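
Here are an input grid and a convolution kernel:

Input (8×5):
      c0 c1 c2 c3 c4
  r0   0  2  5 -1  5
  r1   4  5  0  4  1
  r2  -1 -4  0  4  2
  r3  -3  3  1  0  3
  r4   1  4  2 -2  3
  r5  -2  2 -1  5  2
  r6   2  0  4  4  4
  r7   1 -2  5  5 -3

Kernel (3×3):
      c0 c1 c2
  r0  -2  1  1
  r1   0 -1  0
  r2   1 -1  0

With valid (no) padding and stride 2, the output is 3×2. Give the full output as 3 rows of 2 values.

Output[0,0]: The receptive field on the input at this output position is [0 2 5 / 4 5 0 / -1 -4 0]. Elementwise product with the kernel and sum: 0·-2 + 2·1 + 5·1 + 5·-1 + -1·1 + -4·-1.

5 -14
-8 10
4 -8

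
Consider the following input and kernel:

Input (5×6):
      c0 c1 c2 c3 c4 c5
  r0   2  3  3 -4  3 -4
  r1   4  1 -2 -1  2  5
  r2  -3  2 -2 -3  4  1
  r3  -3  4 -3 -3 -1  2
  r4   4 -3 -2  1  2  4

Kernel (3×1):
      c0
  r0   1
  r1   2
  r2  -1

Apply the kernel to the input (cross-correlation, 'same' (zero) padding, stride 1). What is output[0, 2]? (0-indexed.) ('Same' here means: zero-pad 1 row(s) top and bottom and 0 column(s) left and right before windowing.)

The receptive field on the zero-padded input at this output position is [0 / 3 / -2]. Elementwise product with the kernel and sum: 0·1 + 3·2 + -2·-1.

8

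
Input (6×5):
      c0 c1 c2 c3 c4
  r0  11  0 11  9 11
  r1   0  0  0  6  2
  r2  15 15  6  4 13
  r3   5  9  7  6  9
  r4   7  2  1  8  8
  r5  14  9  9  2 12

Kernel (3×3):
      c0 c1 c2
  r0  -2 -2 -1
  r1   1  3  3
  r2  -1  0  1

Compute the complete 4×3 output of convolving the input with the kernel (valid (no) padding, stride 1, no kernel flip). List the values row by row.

Output[0,0]: The receptive field on the input at this output position is [11 0 11 / 0 0 0 / 15 15 6]. Elementwise product with the kernel and sum: 11·-2 + 0·-2 + 11·-1 + 0·1 + 0·3 + 0·3 + 15·-1 + 6·1.
Output[0,1]: The receptive field on the input at this output position is [0 11 9 / 0 0 6 / 15 6 4]. Elementwise product with the kernel and sum: 0·-2 + 11·-2 + 9·-1 + 0·1 + 0·3 + 6·3 + 15·-1 + 4·1.

-42 -24 -20
80 36 45
-19 8 26
-24 -16 17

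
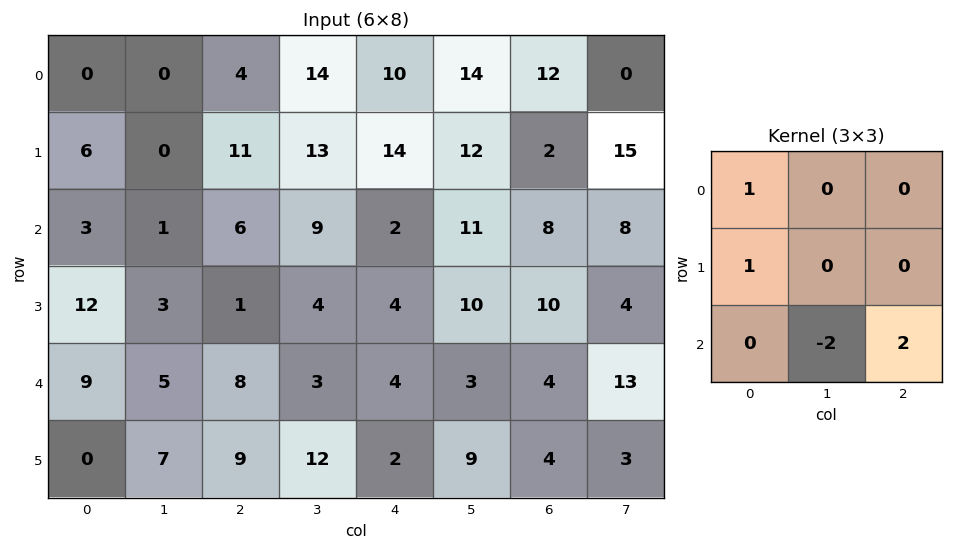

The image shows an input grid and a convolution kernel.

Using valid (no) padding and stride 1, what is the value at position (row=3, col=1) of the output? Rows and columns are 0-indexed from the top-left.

The receptive field on the input at this output position is [3 1 4 / 5 8 3 / 7 9 12]. Elementwise product with the kernel and sum: 3·1 + 5·1 + 9·-2 + 12·2.

14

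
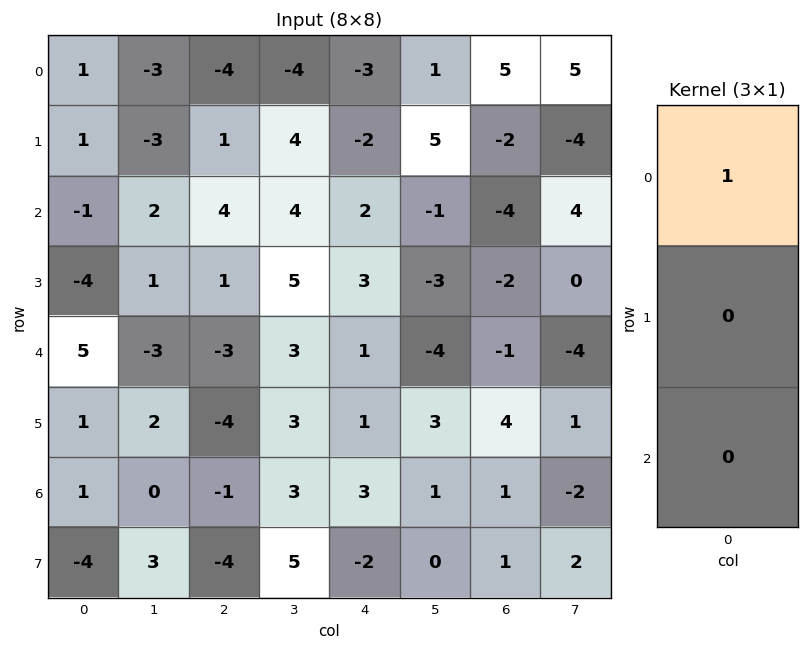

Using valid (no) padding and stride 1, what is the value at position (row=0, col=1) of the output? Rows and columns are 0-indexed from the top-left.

-3

The receptive field on the input at this output position is [-3 / -3 / 2]. Elementwise product with the kernel and sum: -3·1.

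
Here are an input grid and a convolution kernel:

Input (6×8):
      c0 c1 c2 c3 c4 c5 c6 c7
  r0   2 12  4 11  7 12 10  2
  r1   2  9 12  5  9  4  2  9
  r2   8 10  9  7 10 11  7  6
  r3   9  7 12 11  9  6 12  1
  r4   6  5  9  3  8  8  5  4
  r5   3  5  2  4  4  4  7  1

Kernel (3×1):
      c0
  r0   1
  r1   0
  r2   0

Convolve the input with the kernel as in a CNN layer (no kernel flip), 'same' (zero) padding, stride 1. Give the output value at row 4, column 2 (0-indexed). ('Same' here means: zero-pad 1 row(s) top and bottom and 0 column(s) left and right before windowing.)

The receptive field on the zero-padded input at this output position is [12 / 9 / 2]. Elementwise product with the kernel and sum: 12·1.

12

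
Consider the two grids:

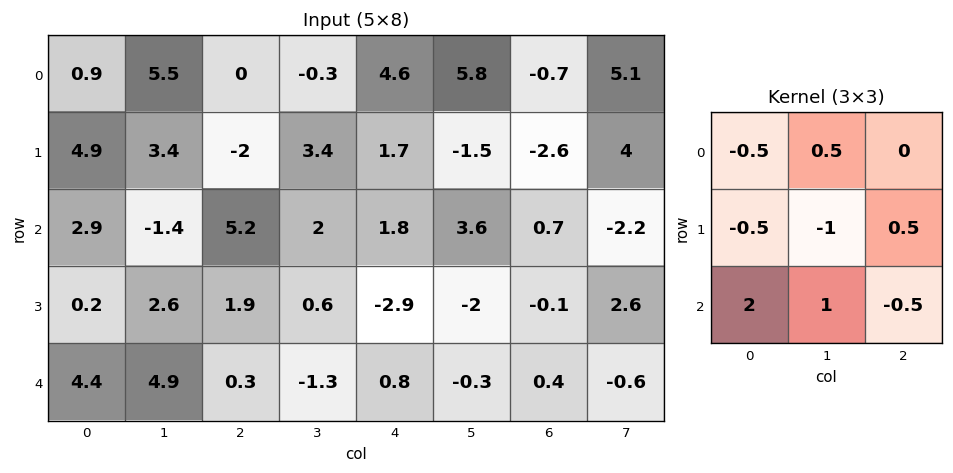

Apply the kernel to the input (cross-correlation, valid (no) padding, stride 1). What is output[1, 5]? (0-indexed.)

The receptive field on the input at this output position is [-1.5 -2.6 4 / 3.6 0.7 -2.2 / -2 -0.1 2.6]. Elementwise product with the kernel and sum: -1.5·-0.5 + -2.6·0.5 + 3.6·-0.5 + 0.7·-1 + -2.2·0.5 + -2·2 + -0.1·1 + 2.6·-0.5.

-9.55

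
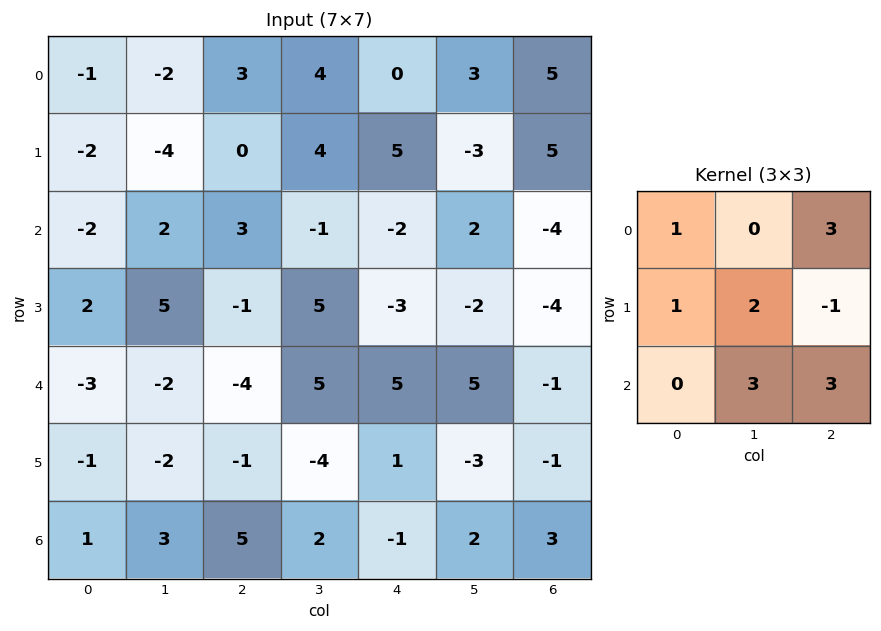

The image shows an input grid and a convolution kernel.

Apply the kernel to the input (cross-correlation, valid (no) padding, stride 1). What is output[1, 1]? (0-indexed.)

29

The receptive field on the input at this output position is [-4 0 4 / 2 3 -1 / 5 -1 5]. Elementwise product with the kernel and sum: -4·1 + 4·3 + 2·1 + 3·2 + -1·-1 + -1·3 + 5·3.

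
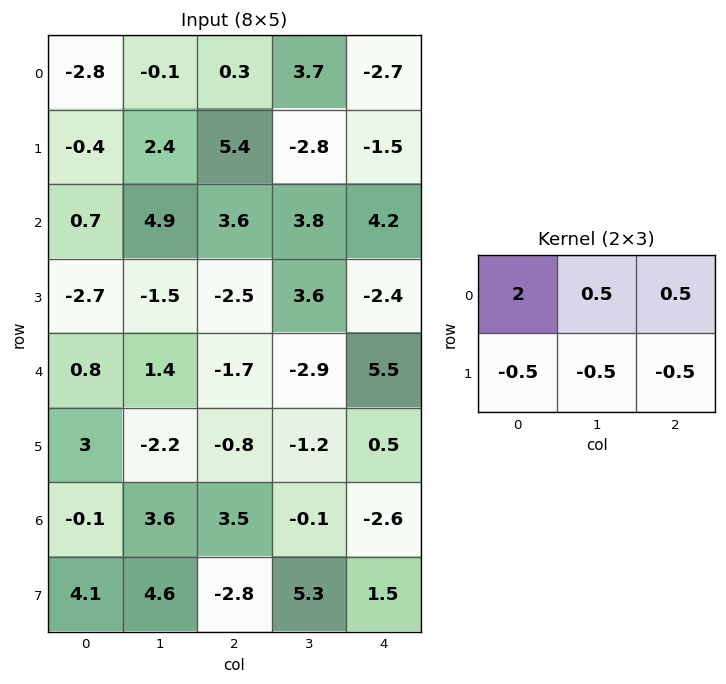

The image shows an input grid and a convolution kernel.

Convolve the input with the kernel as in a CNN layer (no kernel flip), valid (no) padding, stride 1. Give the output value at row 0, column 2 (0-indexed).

The receptive field on the input at this output position is [0.3 3.7 -2.7 / 5.4 -2.8 -1.5]. Elementwise product with the kernel and sum: 0.3·2 + 3.7·0.5 + -2.7·0.5 + 5.4·-0.5 + -2.8·-0.5 + -1.5·-0.5.

0.55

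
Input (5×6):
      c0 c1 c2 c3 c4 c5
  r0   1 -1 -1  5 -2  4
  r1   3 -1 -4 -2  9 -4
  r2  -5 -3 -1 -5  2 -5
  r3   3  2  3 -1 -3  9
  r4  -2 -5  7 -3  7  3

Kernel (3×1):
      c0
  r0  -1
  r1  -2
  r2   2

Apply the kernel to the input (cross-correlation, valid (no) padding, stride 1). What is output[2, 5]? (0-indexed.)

-7

The receptive field on the input at this output position is [-5 / 9 / 3]. Elementwise product with the kernel and sum: -5·-1 + 9·-2 + 3·2.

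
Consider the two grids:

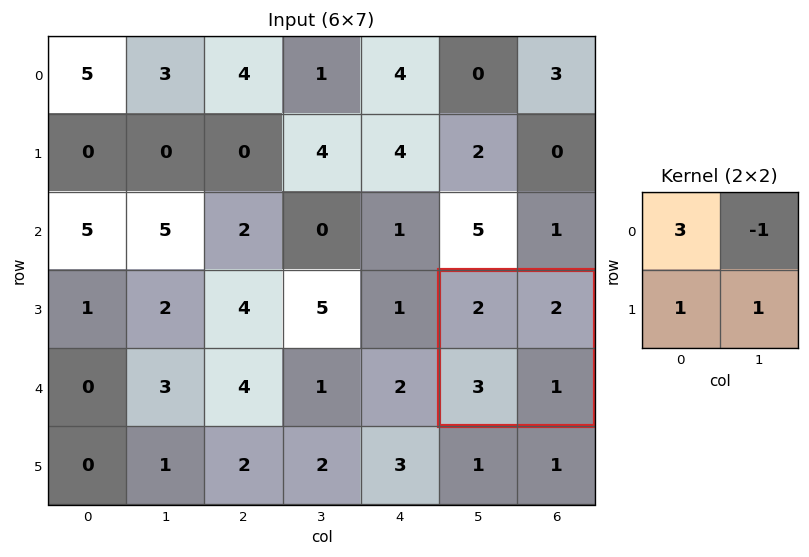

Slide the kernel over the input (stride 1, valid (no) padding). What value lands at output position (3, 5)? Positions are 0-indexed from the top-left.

8

The receptive field on the input at this output position is [2 2 / 3 1]. Elementwise product with the kernel and sum: 2·3 + 2·-1 + 3·1 + 1·1.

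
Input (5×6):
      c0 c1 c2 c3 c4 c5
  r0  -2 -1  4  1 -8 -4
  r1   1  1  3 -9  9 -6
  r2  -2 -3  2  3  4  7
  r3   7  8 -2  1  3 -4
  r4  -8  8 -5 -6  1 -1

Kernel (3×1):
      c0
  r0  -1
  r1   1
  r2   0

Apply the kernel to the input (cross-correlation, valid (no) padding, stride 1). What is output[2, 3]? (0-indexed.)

The receptive field on the input at this output position is [3 / 1 / -6]. Elementwise product with the kernel and sum: 3·-1 + 1·1.

-2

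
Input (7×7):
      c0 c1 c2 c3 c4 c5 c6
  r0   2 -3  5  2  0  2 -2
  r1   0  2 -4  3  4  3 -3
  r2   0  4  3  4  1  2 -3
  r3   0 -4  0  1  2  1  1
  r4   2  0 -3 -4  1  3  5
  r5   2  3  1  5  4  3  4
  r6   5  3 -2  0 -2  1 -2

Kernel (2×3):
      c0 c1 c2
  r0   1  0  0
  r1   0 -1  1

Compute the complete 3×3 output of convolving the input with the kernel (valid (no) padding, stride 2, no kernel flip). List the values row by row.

-4 6 -6
4 4 1
0 -4 2

Output[0,0]: The receptive field on the input at this output position is [2 -3 5 / 0 2 -4]. Elementwise product with the kernel and sum: 2·1 + 2·-1 + -4·1.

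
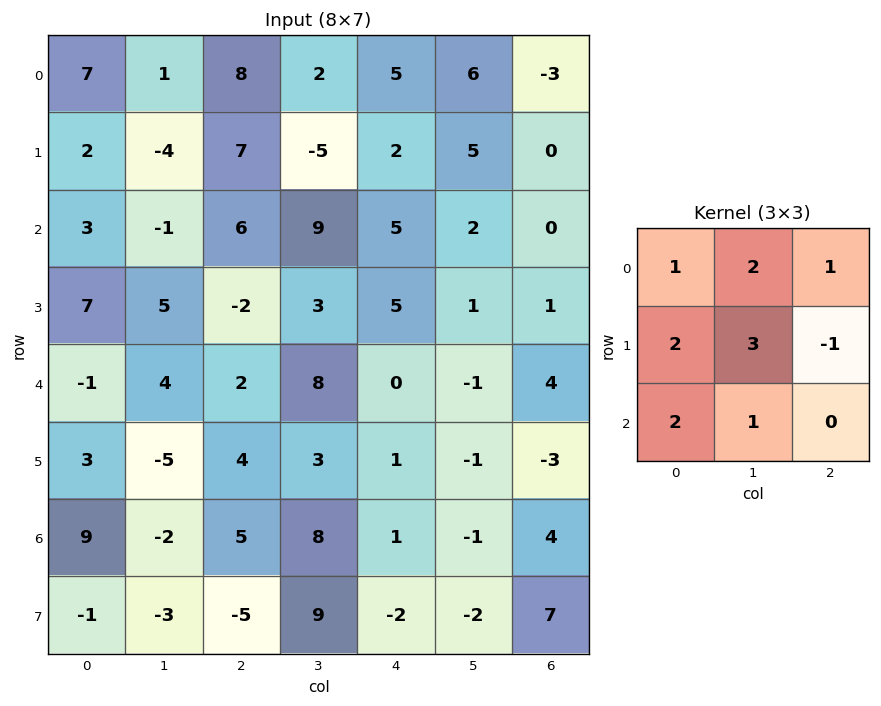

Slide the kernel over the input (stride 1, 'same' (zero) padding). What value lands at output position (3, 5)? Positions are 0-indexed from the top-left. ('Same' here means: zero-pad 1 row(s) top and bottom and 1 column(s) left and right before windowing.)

The receptive field on the zero-padded input at this output position is [5 2 0 / 5 1 1 / 0 -1 4]. Elementwise product with the kernel and sum: 5·1 + 2·2 + 0·1 + 5·2 + 1·3 + 1·-1 + 0·2 + -1·1.

20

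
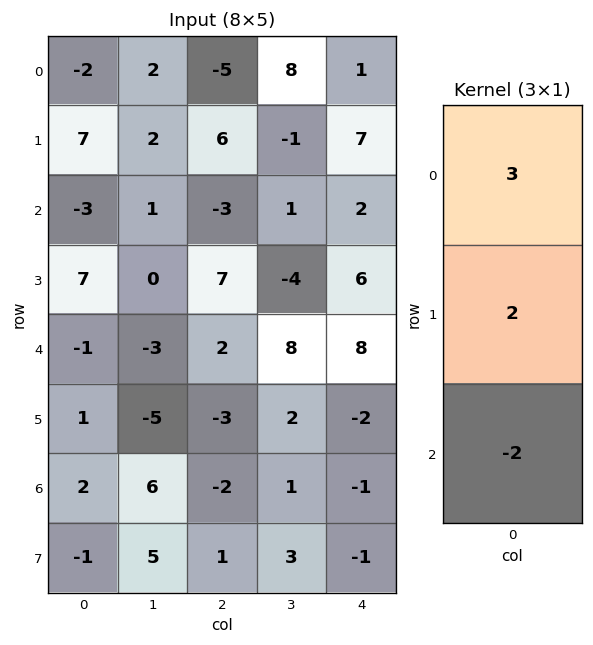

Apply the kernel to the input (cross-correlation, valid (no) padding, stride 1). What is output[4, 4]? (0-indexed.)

22

The receptive field on the input at this output position is [8 / -2 / -1]. Elementwise product with the kernel and sum: 8·3 + -2·2 + -1·-2.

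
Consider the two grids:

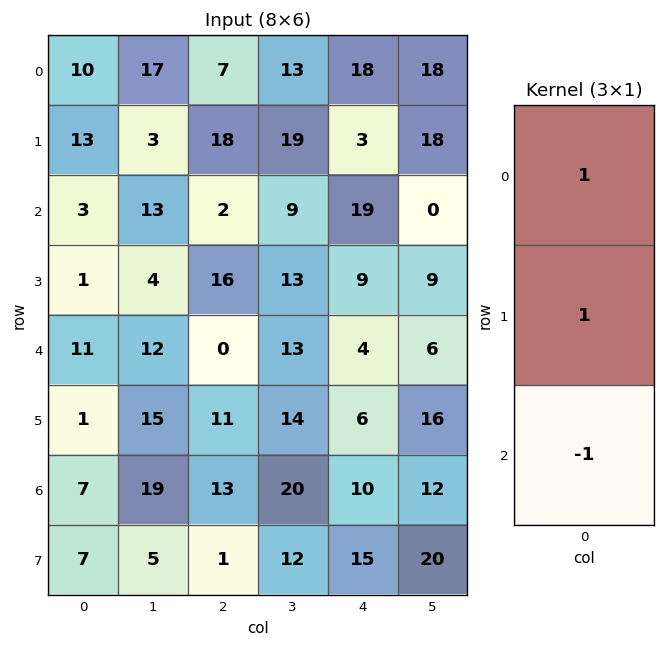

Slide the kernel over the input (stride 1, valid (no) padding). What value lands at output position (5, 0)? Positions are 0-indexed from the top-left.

1

The receptive field on the input at this output position is [1 / 7 / 7]. Elementwise product with the kernel and sum: 1·1 + 7·1 + 7·-1.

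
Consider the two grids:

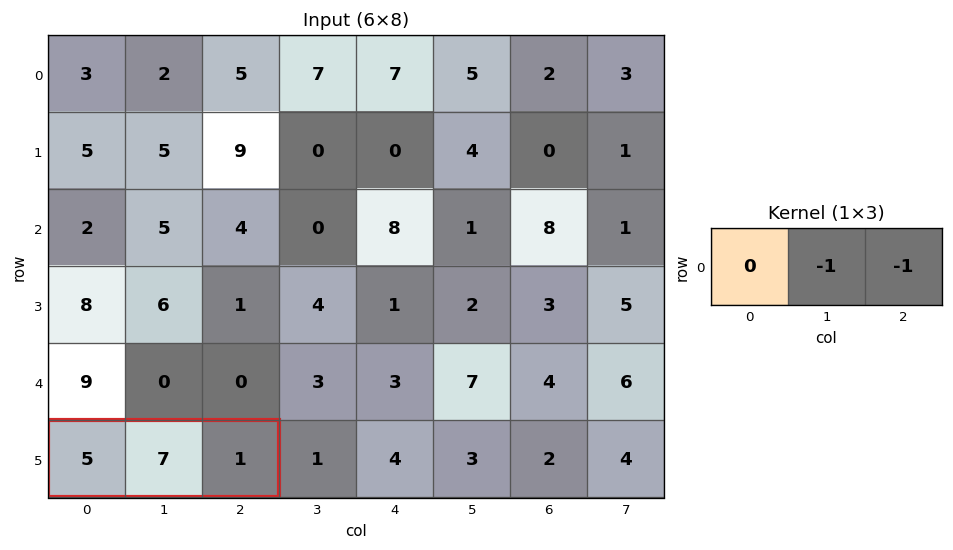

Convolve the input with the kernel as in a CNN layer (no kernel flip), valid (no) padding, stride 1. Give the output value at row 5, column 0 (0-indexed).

-8

The receptive field on the input at this output position is [5 7 1]. Elementwise product with the kernel and sum: 7·-1 + 1·-1.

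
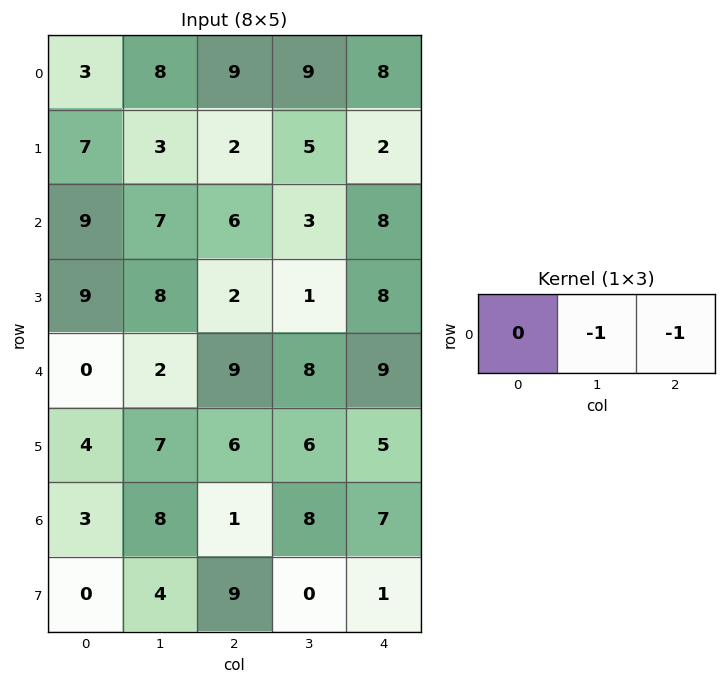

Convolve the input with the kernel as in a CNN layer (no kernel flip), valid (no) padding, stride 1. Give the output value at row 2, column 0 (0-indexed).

-13

The receptive field on the input at this output position is [9 7 6]. Elementwise product with the kernel and sum: 7·-1 + 6·-1.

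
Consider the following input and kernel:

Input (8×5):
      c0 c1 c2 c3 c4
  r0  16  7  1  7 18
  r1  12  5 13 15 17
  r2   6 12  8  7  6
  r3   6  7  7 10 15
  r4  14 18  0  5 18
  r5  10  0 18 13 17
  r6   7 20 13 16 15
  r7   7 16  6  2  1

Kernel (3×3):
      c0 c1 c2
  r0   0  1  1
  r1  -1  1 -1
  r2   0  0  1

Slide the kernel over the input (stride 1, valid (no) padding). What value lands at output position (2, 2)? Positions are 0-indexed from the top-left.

The receptive field on the input at this output position is [8 7 6 / 7 10 15 / 0 5 18]. Elementwise product with the kernel and sum: 7·1 + 6·1 + 7·-1 + 10·1 + 15·-1 + 18·1.

19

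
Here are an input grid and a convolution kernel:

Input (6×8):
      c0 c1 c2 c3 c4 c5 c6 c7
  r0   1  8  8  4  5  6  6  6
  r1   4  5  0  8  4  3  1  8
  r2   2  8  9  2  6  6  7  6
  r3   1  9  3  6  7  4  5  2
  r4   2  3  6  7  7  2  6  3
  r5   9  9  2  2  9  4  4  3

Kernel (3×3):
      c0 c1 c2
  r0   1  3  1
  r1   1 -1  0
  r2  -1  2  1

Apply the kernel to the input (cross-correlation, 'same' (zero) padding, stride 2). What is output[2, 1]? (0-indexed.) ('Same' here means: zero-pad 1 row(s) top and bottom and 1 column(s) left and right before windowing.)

The receptive field on the zero-padded input at this output position is [9 3 6 / 3 6 7 / 9 2 2]. Elementwise product with the kernel and sum: 9·1 + 3·3 + 6·1 + 3·1 + 6·-1 + 9·-1 + 2·2 + 2·1.

18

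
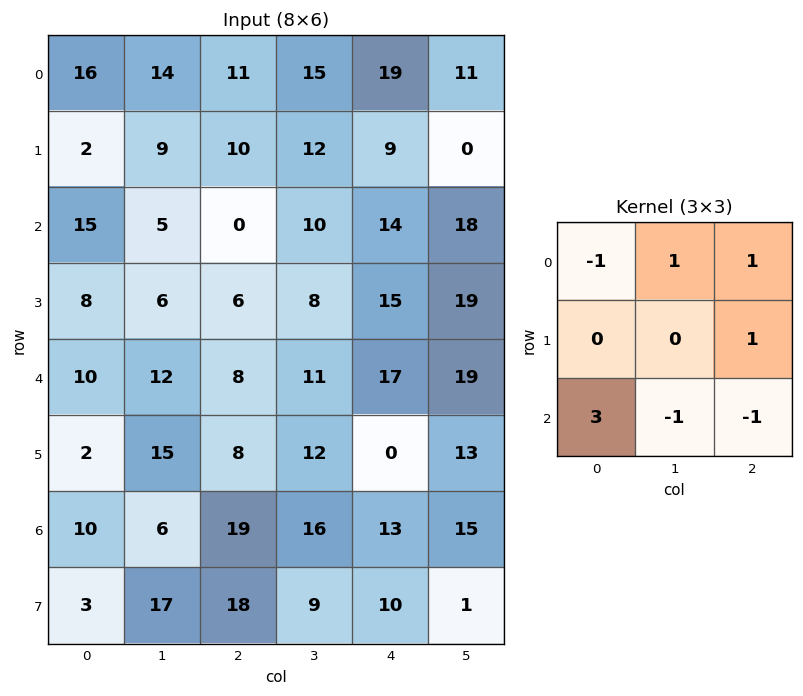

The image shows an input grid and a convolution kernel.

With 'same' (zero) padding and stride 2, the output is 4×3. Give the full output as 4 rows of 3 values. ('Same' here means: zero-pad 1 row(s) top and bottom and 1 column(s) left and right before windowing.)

Output[0,0]: The receptive field on the zero-padded input at this output position is [0 0 0 / 0 16 14 / 0 2 9]. Elementwise product with the kernel and sum: 0·-1 + 0·1 + 0·1 + 14·1 + 0·3 + 2·-1 + 9·-1.
Output[0,1]: The receptive field on the zero-padded input at this output position is [0 0 0 / 14 11 15 / 9 10 12]. Elementwise product with the kernel and sum: 0·-1 + 0·1 + 0·1 + 15·1 + 9·3 + 10·-1 + 12·-1.

3 20 38
2 27 5
9 44 68
3 45 32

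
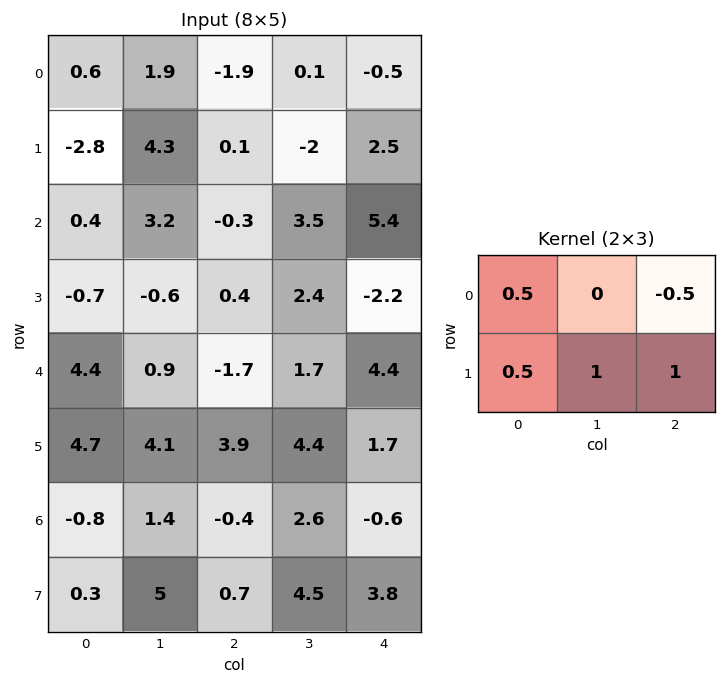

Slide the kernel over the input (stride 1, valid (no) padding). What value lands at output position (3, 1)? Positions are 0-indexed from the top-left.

The receptive field on the input at this output position is [-0.6 0.4 2.4 / 0.9 -1.7 1.7]. Elementwise product with the kernel and sum: -0.6·0.5 + 2.4·-0.5 + 0.9·0.5 + -1.7·1 + 1.7·1.

-1.05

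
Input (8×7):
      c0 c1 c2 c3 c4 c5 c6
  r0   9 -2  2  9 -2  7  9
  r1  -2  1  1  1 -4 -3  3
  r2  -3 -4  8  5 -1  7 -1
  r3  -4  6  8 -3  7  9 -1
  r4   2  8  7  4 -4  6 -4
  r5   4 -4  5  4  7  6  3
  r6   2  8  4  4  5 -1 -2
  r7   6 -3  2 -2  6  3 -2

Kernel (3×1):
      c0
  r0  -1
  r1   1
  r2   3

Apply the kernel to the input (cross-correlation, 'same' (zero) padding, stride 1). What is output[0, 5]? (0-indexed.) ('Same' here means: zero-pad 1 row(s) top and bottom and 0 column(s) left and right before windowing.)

-2

The receptive field on the zero-padded input at this output position is [0 / 7 / -3]. Elementwise product with the kernel and sum: 0·-1 + 7·1 + -3·3.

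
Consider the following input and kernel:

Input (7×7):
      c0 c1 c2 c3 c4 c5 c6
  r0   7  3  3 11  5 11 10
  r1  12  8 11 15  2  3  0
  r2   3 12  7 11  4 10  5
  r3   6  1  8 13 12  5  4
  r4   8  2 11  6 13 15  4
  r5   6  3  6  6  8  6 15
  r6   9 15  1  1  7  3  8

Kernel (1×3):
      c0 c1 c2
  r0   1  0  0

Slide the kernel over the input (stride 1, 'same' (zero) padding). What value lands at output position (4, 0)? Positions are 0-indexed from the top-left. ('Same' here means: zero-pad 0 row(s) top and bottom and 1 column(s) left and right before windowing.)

0

The receptive field on the zero-padded input at this output position is [0 8 2]. Elementwise product with the kernel and sum: 0·1.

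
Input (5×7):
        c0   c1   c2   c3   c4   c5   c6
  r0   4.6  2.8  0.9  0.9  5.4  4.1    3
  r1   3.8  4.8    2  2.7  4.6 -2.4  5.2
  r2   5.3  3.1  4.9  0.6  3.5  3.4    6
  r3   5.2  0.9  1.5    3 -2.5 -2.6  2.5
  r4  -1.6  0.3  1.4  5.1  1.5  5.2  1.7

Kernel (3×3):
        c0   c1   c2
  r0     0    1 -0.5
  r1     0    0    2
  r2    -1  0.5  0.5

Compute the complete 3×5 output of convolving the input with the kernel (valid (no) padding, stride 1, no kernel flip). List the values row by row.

5.05 5.5 4.55 1.4 14.2
9.6 3.2 6.15 7.05 9.45
6.1 13.55 -4.25 -5.15 7.35

Output[0,0]: The receptive field on the input at this output position is [4.6 2.8 0.9 / 3.8 4.8 2 / 5.3 3.1 4.9]. Elementwise product with the kernel and sum: 2.8·1 + 0.9·-0.5 + 2·2 + 5.3·-1 + 3.1·0.5 + 4.9·0.5.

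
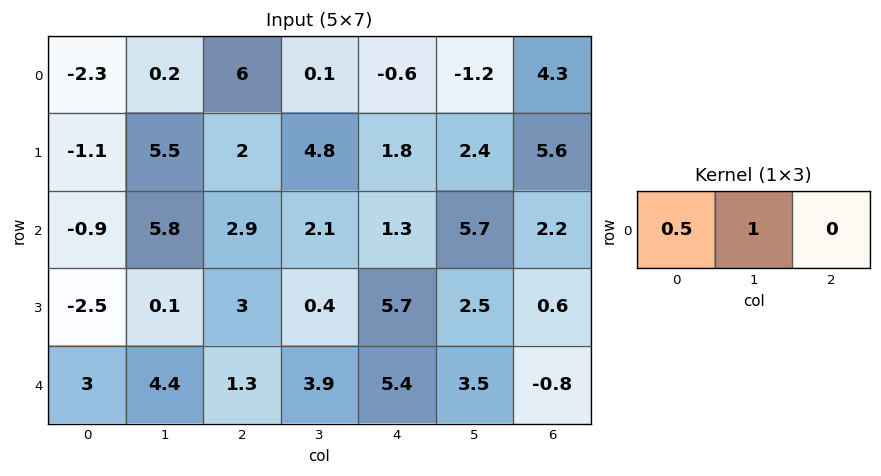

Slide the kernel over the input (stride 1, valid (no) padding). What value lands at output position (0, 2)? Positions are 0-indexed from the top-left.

3.1

The receptive field on the input at this output position is [6 0.1 -0.6]. Elementwise product with the kernel and sum: 6·0.5 + 0.1·1.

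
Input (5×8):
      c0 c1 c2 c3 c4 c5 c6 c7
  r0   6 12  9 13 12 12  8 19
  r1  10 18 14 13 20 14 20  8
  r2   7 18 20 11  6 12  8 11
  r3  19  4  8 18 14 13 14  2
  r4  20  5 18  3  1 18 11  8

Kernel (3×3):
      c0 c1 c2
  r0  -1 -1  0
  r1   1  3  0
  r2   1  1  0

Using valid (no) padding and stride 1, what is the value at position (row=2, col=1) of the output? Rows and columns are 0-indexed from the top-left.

13

The receptive field on the input at this output position is [18 20 11 / 4 8 18 / 5 18 3]. Elementwise product with the kernel and sum: 18·-1 + 20·-1 + 4·1 + 8·3 + 5·1 + 18·1.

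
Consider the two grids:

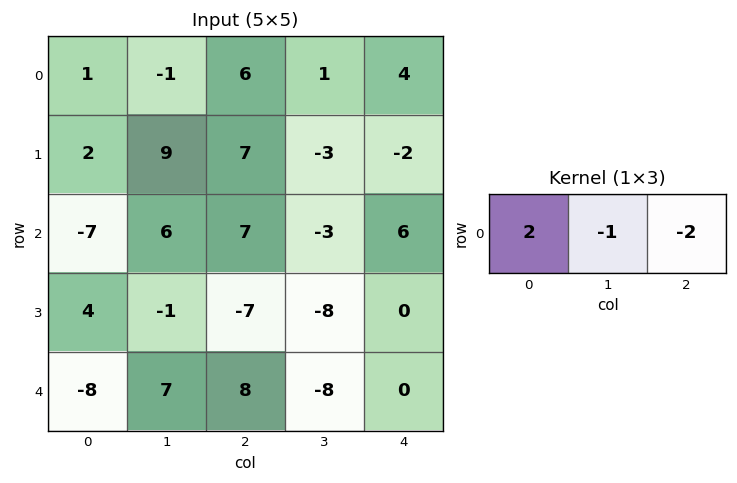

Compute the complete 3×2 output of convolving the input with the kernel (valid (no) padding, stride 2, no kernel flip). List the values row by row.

Output[0,0]: The receptive field on the input at this output position is [1 -1 6]. Elementwise product with the kernel and sum: 1·2 + -1·-1 + 6·-2.

-9 3
-34 5
-39 24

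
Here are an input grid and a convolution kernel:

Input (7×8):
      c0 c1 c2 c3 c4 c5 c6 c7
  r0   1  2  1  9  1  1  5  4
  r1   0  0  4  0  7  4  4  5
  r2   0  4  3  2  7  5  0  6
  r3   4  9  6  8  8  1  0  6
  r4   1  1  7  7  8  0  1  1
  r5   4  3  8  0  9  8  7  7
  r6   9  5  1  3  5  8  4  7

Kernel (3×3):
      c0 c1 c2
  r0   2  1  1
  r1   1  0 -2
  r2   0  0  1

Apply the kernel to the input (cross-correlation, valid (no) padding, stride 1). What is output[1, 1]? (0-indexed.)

12

The receptive field on the input at this output position is [0 4 0 / 4 3 2 / 9 6 8]. Elementwise product with the kernel and sum: 0·2 + 4·1 + 0·1 + 4·1 + 2·-2 + 8·1.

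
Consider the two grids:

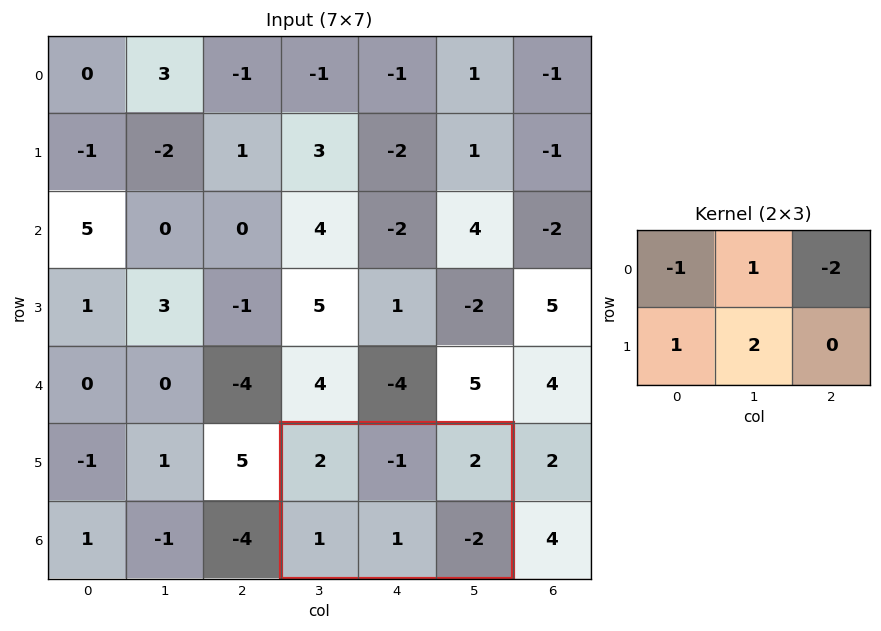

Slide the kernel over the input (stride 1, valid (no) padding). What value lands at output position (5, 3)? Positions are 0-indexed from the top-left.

-4

The receptive field on the input at this output position is [2 -1 2 / 1 1 -2]. Elementwise product with the kernel and sum: 2·-1 + -1·1 + 2·-2 + 1·1 + 1·2.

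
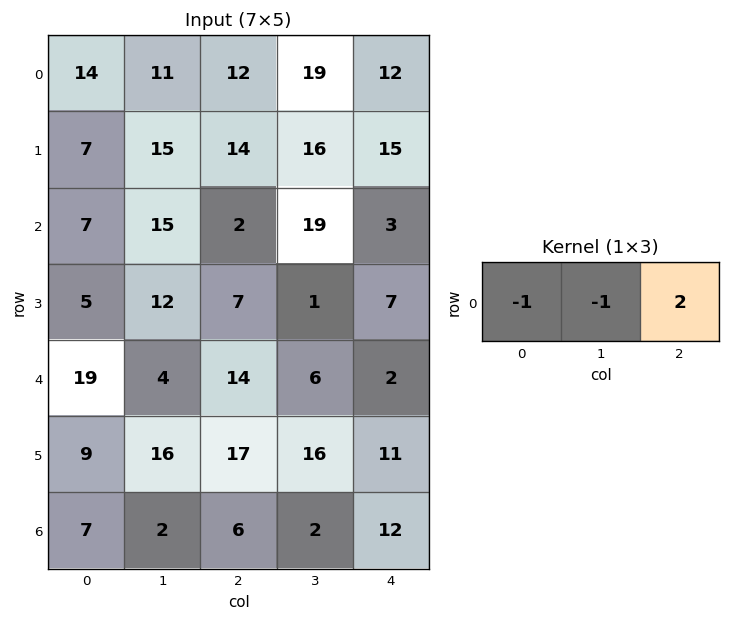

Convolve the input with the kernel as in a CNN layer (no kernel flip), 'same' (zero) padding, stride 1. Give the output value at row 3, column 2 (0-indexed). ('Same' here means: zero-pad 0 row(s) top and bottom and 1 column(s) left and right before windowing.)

The receptive field on the zero-padded input at this output position is [12 7 1]. Elementwise product with the kernel and sum: 12·-1 + 7·-1 + 1·2.

-17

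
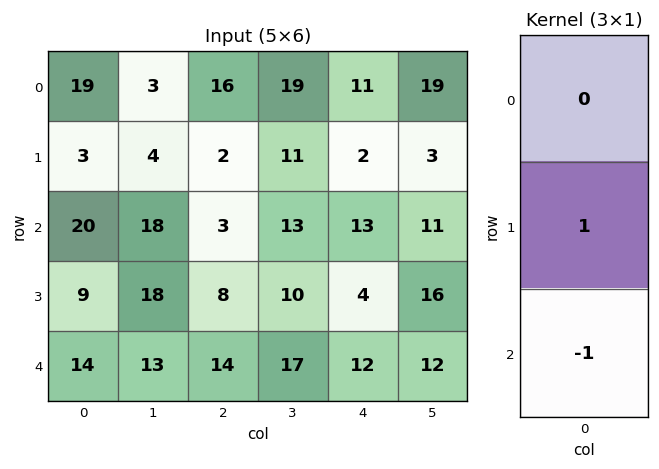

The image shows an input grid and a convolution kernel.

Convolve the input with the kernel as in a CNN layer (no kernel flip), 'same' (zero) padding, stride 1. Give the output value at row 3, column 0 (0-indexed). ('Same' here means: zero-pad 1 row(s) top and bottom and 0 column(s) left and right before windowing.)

The receptive field on the zero-padded input at this output position is [20 / 9 / 14]. Elementwise product with the kernel and sum: 9·1 + 14·-1.

-5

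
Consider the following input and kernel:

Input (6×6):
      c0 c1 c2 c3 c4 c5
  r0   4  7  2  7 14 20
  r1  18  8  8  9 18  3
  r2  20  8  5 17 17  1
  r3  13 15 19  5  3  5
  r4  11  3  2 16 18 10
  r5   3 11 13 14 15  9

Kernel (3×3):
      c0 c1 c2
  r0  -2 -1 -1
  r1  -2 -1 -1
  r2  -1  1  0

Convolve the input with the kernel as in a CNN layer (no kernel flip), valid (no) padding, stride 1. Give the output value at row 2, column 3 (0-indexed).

The receptive field on the input at this output position is [17 17 1 / 5 3 5 / 16 18 10]. Elementwise product with the kernel and sum: 17·-2 + 17·-1 + 1·-1 + 5·-2 + 3·-1 + 5·-1 + 16·-1 + 18·1.

-68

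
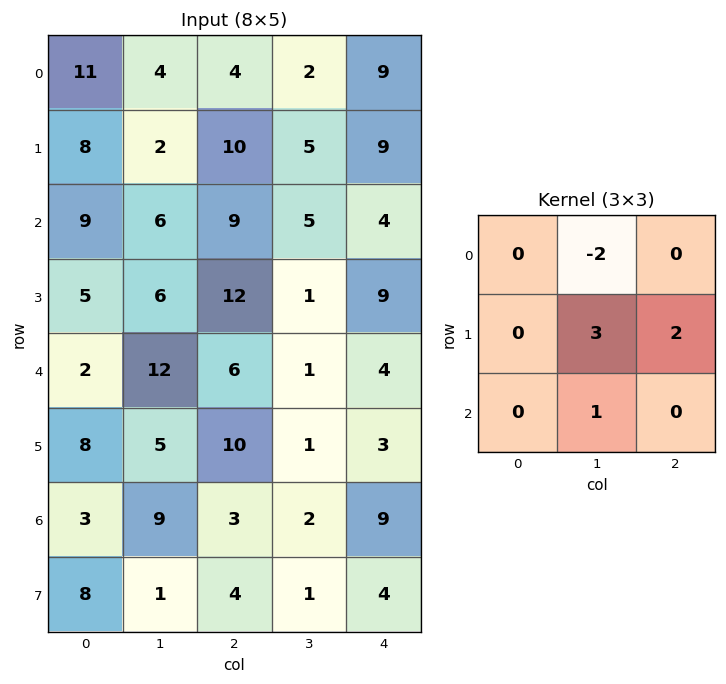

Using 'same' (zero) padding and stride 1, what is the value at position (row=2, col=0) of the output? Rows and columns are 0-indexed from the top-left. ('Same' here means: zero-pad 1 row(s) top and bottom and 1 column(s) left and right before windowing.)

28

The receptive field on the zero-padded input at this output position is [0 8 2 / 0 9 6 / 0 5 6]. Elementwise product with the kernel and sum: 8·-2 + 9·3 + 6·2 + 5·1.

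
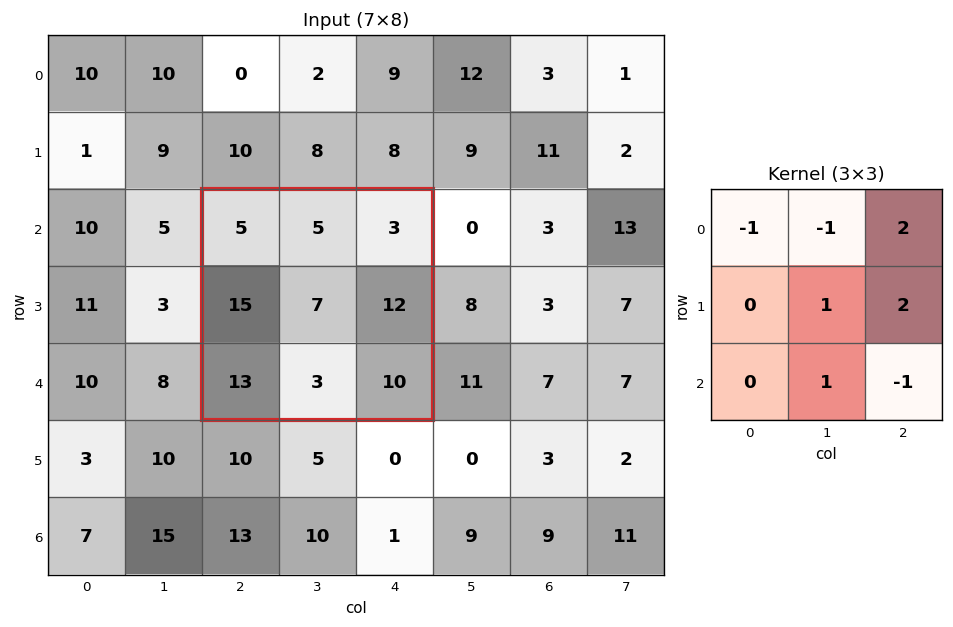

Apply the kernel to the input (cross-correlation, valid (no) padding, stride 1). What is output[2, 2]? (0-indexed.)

20

The receptive field on the input at this output position is [5 5 3 / 15 7 12 / 13 3 10]. Elementwise product with the kernel and sum: 5·-1 + 5·-1 + 3·2 + 7·1 + 12·2 + 3·1 + 10·-1.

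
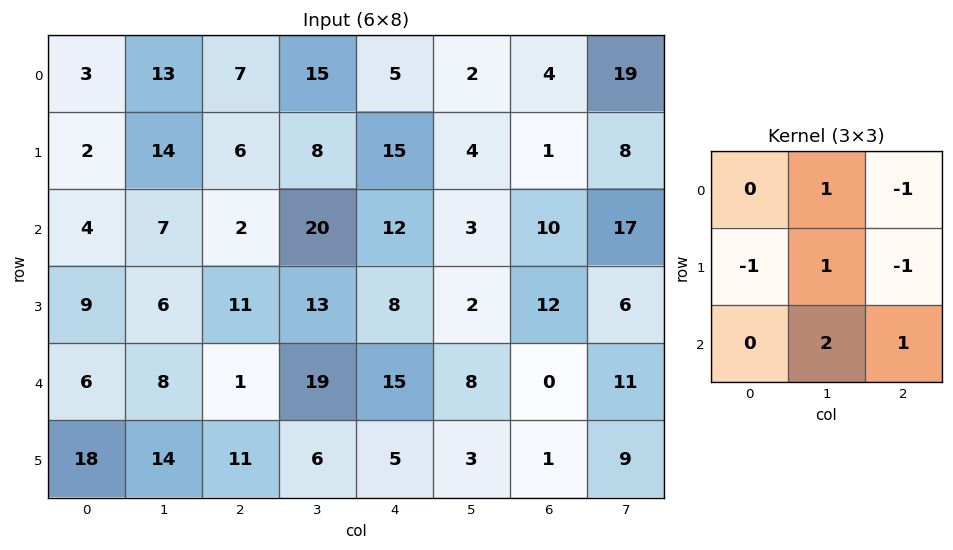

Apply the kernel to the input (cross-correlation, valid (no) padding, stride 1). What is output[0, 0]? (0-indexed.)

28

The receptive field on the input at this output position is [3 13 7 / 2 14 6 / 4 7 2]. Elementwise product with the kernel and sum: 13·1 + 7·-1 + 2·-1 + 14·1 + 6·-1 + 7·2 + 2·1.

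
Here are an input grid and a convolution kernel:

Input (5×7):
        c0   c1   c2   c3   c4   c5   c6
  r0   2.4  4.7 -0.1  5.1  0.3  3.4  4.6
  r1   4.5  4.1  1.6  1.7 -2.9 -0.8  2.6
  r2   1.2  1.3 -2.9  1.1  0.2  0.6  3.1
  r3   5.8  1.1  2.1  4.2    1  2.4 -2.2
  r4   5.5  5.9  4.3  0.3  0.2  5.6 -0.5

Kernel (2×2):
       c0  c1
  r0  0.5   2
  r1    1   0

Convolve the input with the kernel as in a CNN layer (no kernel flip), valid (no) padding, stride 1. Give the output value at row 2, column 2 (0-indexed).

2.85

The receptive field on the input at this output position is [-2.9 1.1 / 2.1 4.2]. Elementwise product with the kernel and sum: -2.9·0.5 + 1.1·2 + 2.1·1.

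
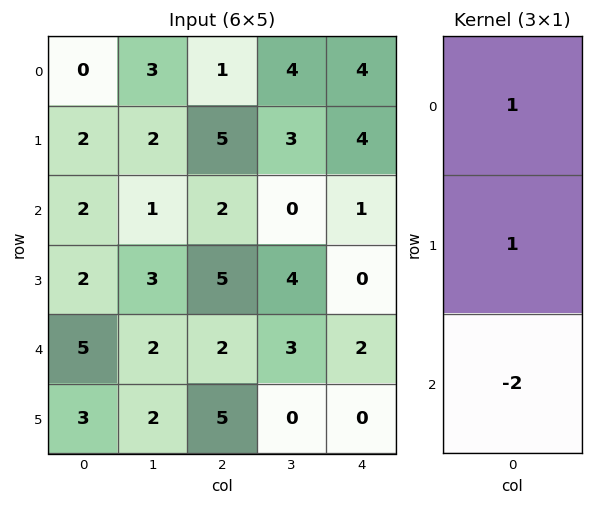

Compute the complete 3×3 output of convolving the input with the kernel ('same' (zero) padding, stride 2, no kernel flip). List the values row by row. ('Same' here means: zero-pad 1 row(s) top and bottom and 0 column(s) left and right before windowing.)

Output[0,0]: The receptive field on the zero-padded input at this output position is [0 / 0 / 2]. Elementwise product with the kernel and sum: 0·1 + 0·1 + 2·-2.

-4 -9 -4
0 -3 5
1 -3 2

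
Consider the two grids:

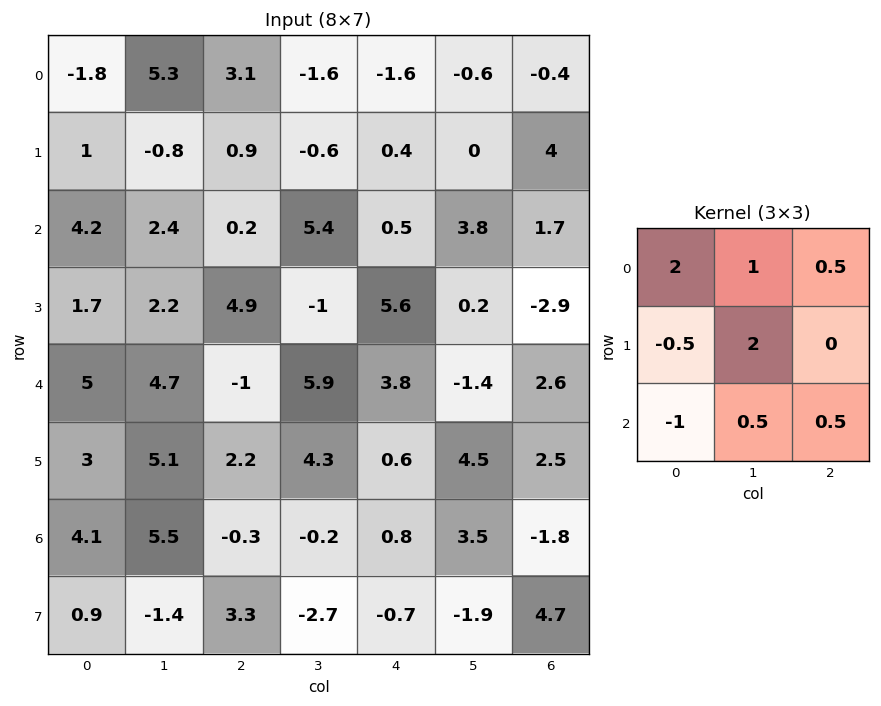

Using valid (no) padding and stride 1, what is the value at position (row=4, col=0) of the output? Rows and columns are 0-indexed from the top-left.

The receptive field on the input at this output position is [5 4.7 -1 / 3 5.1 2.2 / 4.1 5.5 -0.3]. Elementwise product with the kernel and sum: 5·2 + 4.7·1 + -1·0.5 + 3·-0.5 + 5.1·2 + 4.1·-1 + 5.5·0.5 + -0.3·0.5.

21.4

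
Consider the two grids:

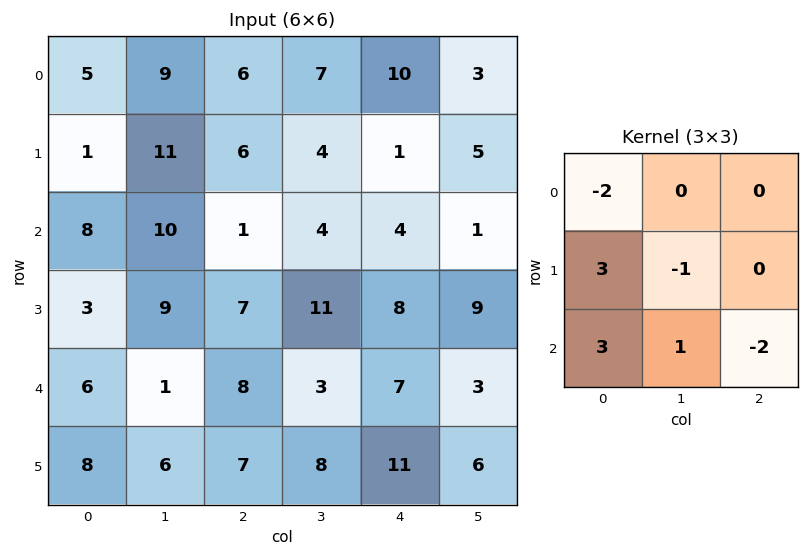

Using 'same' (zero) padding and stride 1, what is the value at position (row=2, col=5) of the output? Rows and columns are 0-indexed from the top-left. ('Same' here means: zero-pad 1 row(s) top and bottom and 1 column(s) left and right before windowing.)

42

The receptive field on the zero-padded input at this output position is [1 5 0 / 4 1 0 / 8 9 0]. Elementwise product with the kernel and sum: 1·-2 + 4·3 + 1·-1 + 8·3 + 9·1 + 0·-2.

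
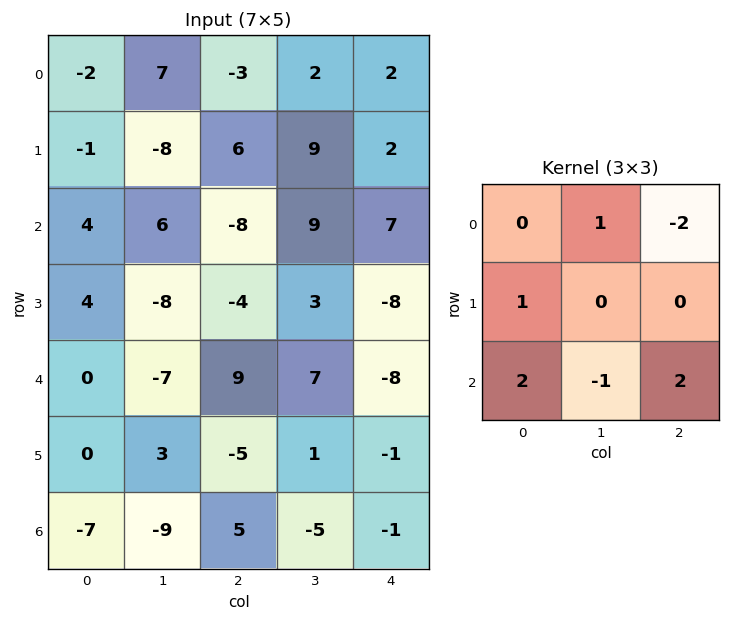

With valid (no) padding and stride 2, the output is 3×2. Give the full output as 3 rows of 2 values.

-2 -7
51 -14
-20 31

Output[0,0]: The receptive field on the input at this output position is [-2 7 -3 / -1 -8 6 / 4 6 -8]. Elementwise product with the kernel and sum: 7·1 + -3·-2 + -1·1 + 4·2 + 6·-1 + -8·2.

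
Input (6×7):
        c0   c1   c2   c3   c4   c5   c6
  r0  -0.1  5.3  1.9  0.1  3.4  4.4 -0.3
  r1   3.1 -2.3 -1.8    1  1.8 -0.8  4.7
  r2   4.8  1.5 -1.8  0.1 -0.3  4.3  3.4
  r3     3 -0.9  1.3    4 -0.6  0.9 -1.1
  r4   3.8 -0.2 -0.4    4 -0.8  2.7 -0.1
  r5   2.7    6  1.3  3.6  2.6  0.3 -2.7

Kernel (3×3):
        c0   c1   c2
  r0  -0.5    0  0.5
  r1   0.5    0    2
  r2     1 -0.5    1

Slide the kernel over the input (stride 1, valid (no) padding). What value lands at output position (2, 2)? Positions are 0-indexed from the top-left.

-3

The receptive field on the input at this output position is [-1.8 0.1 -0.3 / 1.3 4 -0.6 / -0.4 4 -0.8]. Elementwise product with the kernel and sum: -1.8·-0.5 + -0.3·0.5 + 1.3·0.5 + -0.6·2 + -0.4·1 + 4·-0.5 + -0.8·1.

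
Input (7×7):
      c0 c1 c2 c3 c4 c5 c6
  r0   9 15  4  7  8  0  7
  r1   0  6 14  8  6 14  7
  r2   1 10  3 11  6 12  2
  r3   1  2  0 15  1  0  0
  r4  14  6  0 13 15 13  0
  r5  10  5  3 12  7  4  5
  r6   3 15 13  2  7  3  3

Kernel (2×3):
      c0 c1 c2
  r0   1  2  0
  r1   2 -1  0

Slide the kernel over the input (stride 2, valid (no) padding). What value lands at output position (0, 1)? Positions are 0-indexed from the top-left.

38

The receptive field on the input at this output position is [4 7 8 / 14 8 6]. Elementwise product with the kernel and sum: 4·1 + 7·2 + 14·2 + 8·-1.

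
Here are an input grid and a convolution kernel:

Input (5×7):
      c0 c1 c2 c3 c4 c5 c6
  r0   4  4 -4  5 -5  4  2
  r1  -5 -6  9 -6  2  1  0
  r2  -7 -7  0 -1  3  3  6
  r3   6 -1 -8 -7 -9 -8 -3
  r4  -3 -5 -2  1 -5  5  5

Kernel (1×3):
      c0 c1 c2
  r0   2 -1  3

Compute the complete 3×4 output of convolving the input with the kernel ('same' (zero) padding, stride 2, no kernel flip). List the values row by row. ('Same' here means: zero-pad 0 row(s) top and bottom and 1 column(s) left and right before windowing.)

Output[0,0]: The receptive field on the zero-padded input at this output position is [0 4 4]. Elementwise product with the kernel and sum: 0·2 + 4·-1 + 4·3.
Output[0,1]: The receptive field on the zero-padded input at this output position is [4 -4 5]. Elementwise product with the kernel and sum: 4·2 + -4·-1 + 5·3.

8 27 27 6
-14 -17 4 0
-12 -5 22 5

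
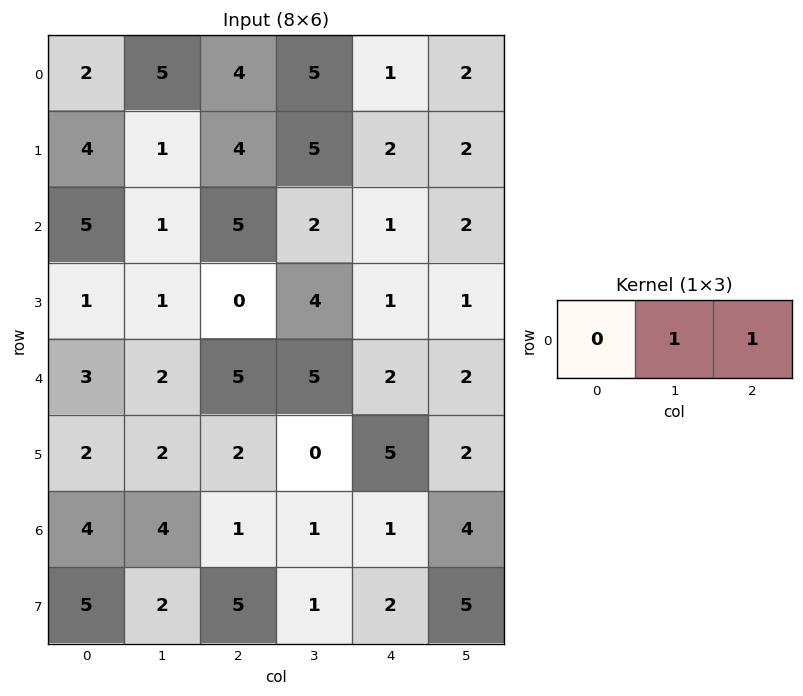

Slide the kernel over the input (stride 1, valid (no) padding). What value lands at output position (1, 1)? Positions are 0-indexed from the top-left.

9

The receptive field on the input at this output position is [1 4 5]. Elementwise product with the kernel and sum: 4·1 + 5·1.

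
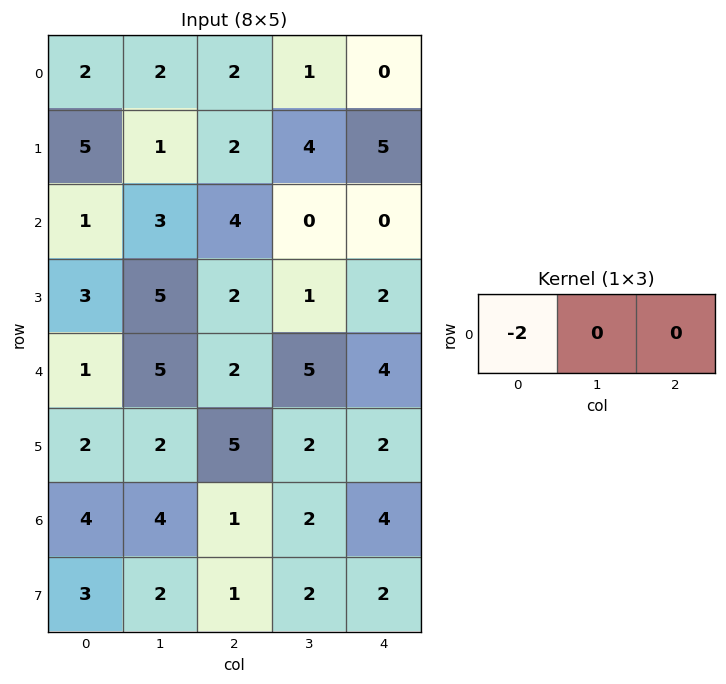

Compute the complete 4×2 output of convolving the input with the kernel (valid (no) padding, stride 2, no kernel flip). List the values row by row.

Output[0,0]: The receptive field on the input at this output position is [2 2 2]. Elementwise product with the kernel and sum: 2·-2.
Output[0,1]: The receptive field on the input at this output position is [2 1 0]. Elementwise product with the kernel and sum: 2·-2.

-4 -4
-2 -8
-2 -4
-8 -2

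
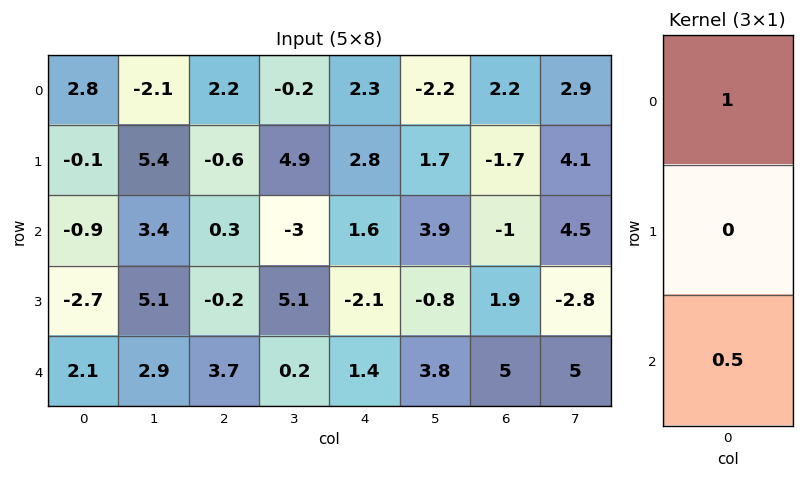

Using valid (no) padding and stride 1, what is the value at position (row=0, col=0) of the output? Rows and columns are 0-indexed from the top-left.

2.35

The receptive field on the input at this output position is [2.8 / -0.1 / -0.9]. Elementwise product with the kernel and sum: 2.8·1 + -0.9·0.5.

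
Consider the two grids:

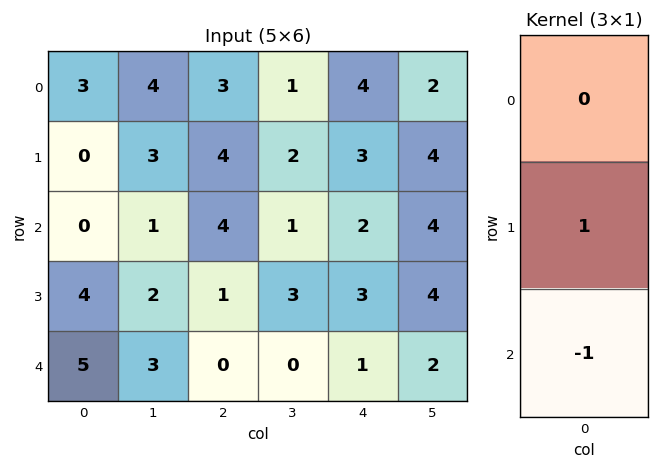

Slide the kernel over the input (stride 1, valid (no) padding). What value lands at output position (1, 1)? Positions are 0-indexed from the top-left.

-1

The receptive field on the input at this output position is [3 / 1 / 2]. Elementwise product with the kernel and sum: 1·1 + 2·-1.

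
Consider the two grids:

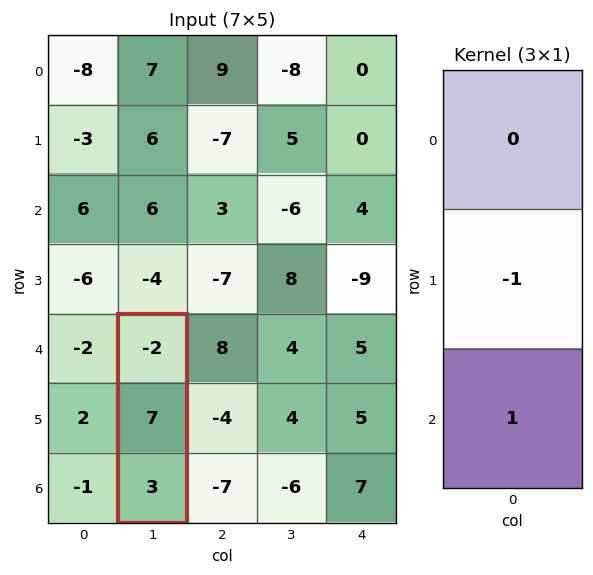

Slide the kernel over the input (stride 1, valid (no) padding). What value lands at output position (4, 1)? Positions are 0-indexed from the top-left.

The receptive field on the input at this output position is [-2 / 7 / 3]. Elementwise product with the kernel and sum: 7·-1 + 3·1.

-4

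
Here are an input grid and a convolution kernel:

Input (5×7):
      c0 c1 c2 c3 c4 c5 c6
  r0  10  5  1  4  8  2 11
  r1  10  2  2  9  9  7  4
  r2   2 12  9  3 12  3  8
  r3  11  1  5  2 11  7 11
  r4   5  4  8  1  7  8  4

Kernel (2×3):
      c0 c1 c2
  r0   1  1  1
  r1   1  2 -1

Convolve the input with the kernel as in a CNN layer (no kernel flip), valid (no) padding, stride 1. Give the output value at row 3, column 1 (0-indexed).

The receptive field on the input at this output position is [1 5 2 / 4 8 1]. Elementwise product with the kernel and sum: 1·1 + 5·1 + 2·1 + 4·1 + 8·2 + 1·-1.

27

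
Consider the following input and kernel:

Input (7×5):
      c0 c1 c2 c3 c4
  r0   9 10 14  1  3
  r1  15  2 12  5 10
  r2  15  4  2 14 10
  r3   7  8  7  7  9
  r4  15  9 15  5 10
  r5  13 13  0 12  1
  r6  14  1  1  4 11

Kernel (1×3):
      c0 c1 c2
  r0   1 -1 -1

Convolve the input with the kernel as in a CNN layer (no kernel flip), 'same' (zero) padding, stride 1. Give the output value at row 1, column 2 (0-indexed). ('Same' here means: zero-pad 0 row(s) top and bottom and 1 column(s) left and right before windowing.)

The receptive field on the zero-padded input at this output position is [2 12 5]. Elementwise product with the kernel and sum: 2·1 + 12·-1 + 5·-1.

-15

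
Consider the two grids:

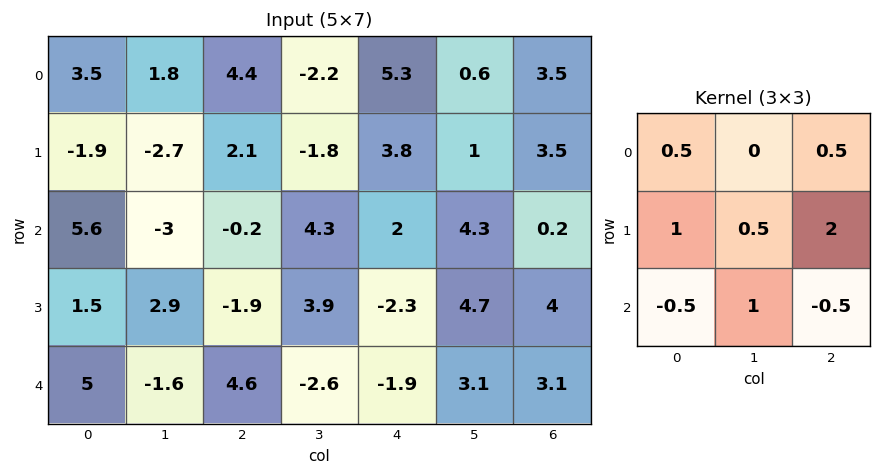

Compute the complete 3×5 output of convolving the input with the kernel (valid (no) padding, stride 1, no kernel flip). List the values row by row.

Output[0,0]: The receptive field on the input at this output position is [3.5 1.8 4.4 / -1.9 -2.7 2.1 / 5.6 -3 -0.2]. Elementwise product with the kernel and sum: 3.5·0.5 + 4.4·0.5 + -1.9·1 + -2.7·0.5 + 2.1·2 + 5.6·-0.5 + -3·1 + -0.2·-0.5.
Output[0,1]: The receptive field on the input at this output position is [1.8 4.4 -2.2 / -2.7 2.1 -1.8 / -3 -0.2 4.3]. Elementwise product with the kernel and sum: 1.8·0.5 + -2.2·0.5 + -2.7·1 + 2.1·0.5 + -1.8·2 + -3·-0.5 + -0.2·1 + 4.3·-0.5.

-0.8 -6.3 17.05 -1 18.9
6.9 -2.05 14.9 6.9 12.05
-4.55 17.1 -7.6 14.3 11.65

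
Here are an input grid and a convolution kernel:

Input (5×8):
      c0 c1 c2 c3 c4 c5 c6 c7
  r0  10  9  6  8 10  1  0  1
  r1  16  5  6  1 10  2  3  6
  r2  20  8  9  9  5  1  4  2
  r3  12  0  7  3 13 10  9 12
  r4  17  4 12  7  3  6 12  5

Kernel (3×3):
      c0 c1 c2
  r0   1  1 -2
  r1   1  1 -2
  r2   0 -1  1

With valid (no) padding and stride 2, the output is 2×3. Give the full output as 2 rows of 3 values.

17 -23 20
16 -12 9

Output[0,0]: The receptive field on the input at this output position is [10 9 6 / 16 5 6 / 20 8 9]. Elementwise product with the kernel and sum: 10·1 + 9·1 + 6·-2 + 16·1 + 5·1 + 6·-2 + 8·-1 + 9·1.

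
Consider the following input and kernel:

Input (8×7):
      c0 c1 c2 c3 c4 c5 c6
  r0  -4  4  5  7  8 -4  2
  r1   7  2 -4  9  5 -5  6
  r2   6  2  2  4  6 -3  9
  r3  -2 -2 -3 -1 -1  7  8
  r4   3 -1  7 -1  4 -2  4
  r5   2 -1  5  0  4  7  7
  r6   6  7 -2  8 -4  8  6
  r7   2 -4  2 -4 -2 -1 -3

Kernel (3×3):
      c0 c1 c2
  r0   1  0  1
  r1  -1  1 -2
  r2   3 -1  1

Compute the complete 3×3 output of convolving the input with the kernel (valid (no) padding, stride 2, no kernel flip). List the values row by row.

22 24 18
31 38 25
6 -20 -17

Output[0,0]: The receptive field on the input at this output position is [-4 4 5 / 7 2 -4 / 6 2 2]. Elementwise product with the kernel and sum: -4·1 + 5·1 + 7·-1 + 2·1 + -4·-2 + 6·3 + 2·-1 + 2·1.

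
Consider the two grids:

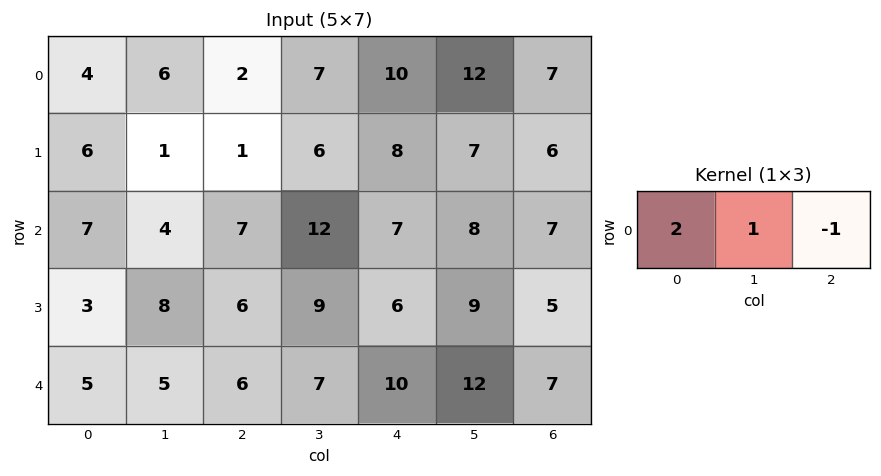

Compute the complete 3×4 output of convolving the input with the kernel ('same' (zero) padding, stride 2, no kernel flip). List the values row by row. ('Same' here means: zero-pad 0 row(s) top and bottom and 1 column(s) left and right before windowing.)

-2 7 12 31
3 3 23 23
0 9 12 31

Output[0,0]: The receptive field on the zero-padded input at this output position is [0 4 6]. Elementwise product with the kernel and sum: 0·2 + 4·1 + 6·-1.
Output[0,1]: The receptive field on the zero-padded input at this output position is [6 2 7]. Elementwise product with the kernel and sum: 6·2 + 2·1 + 7·-1.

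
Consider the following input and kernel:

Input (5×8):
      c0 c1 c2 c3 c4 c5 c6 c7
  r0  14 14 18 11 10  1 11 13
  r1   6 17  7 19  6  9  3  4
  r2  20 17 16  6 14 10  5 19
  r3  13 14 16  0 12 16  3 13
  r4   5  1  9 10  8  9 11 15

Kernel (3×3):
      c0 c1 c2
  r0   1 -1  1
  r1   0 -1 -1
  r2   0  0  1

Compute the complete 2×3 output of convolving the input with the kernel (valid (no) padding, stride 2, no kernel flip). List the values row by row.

10 6 13
-2 20 1

Output[0,0]: The receptive field on the input at this output position is [14 14 18 / 6 17 7 / 20 17 16]. Elementwise product with the kernel and sum: 14·1 + 14·-1 + 18·1 + 17·-1 + 7·-1 + 16·1.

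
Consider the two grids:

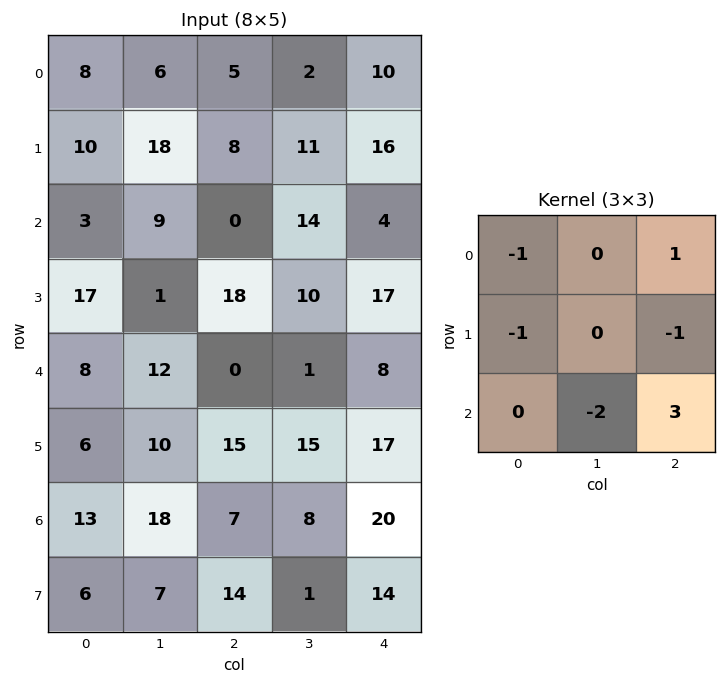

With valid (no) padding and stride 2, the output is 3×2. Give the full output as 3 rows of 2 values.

-39 -35
-62 -9
-44 20

Output[0,0]: The receptive field on the input at this output position is [8 6 5 / 10 18 8 / 3 9 0]. Elementwise product with the kernel and sum: 8·-1 + 5·1 + 10·-1 + 8·-1 + 9·-2 + 0·3.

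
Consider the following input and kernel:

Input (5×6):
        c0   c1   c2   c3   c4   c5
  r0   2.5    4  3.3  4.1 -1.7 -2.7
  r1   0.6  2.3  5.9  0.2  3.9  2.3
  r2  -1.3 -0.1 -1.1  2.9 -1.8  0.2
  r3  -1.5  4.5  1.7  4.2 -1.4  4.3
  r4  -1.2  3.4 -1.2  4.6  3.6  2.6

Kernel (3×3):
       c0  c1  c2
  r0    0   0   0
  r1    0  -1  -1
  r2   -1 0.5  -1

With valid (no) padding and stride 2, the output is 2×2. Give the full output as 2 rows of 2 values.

Output[0,0]: The receptive field on the input at this output position is [2.5 4 3.3 / 0.6 2.3 5.9 / -1.3 -0.1 -1.1]. Elementwise product with the kernel and sum: 2.3·-1 + 5.9·-1 + -1.3·-1 + -0.1·0.5 + -1.1·-1.
Output[0,1]: The receptive field on the input at this output position is [3.3 4.1 -1.7 / 5.9 0.2 3.9 / -1.1 2.9 -1.8]. Elementwise product with the kernel and sum: 0.2·-1 + 3.9·-1 + -1.1·-1 + 2.9·0.5 + -1.8·-1.

-5.85 0.25
-2.1 -2.9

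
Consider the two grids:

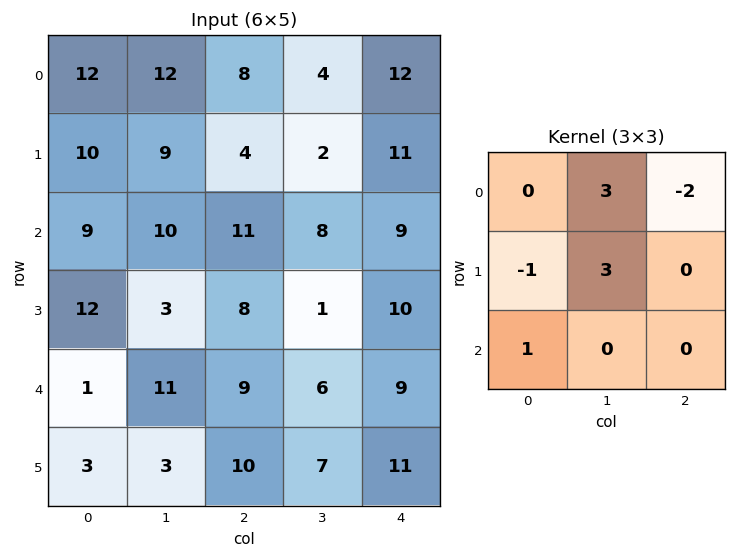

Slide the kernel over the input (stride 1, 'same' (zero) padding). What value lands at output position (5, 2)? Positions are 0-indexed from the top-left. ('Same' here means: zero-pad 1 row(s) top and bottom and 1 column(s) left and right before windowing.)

The receptive field on the zero-padded input at this output position is [11 9 6 / 3 10 7 / 0 0 0]. Elementwise product with the kernel and sum: 9·3 + 6·-2 + 3·-1 + 10·3 + 0·1.

42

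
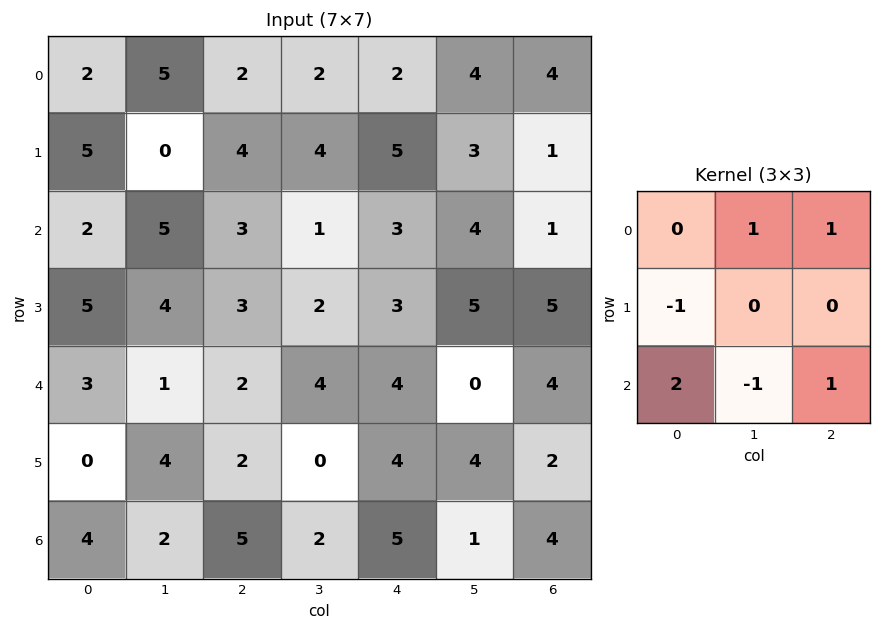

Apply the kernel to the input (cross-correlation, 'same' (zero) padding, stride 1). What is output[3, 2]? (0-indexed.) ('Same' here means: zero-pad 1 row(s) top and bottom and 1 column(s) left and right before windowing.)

4

The receptive field on the zero-padded input at this output position is [5 3 1 / 4 3 2 / 1 2 4]. Elementwise product with the kernel and sum: 3·1 + 1·1 + 4·-1 + 1·2 + 2·-1 + 4·1.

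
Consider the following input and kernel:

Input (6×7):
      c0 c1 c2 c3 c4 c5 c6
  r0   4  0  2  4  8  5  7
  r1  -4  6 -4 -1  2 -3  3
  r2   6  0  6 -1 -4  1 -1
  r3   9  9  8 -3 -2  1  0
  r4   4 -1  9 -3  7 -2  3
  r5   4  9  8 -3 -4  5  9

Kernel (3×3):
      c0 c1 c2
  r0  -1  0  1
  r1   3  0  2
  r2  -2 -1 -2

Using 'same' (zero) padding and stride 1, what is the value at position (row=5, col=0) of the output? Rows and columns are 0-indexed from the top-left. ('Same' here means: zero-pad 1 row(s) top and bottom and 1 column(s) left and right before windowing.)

17

The receptive field on the zero-padded input at this output position is [0 4 -1 / 0 4 9 / 0 0 0]. Elementwise product with the kernel and sum: 0·-1 + -1·1 + 0·3 + 9·2 + 0·-2 + 0·-1 + 0·-2.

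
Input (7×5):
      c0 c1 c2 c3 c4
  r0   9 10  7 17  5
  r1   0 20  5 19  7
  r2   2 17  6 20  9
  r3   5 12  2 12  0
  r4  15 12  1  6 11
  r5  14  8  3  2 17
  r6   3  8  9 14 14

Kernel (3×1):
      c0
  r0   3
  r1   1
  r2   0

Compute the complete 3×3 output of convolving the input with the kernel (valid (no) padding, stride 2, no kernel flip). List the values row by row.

Output[0,0]: The receptive field on the input at this output position is [9 / 0 / 2]. Elementwise product with the kernel and sum: 9·3 + 0·1.
Output[0,1]: The receptive field on the input at this output position is [7 / 5 / 6]. Elementwise product with the kernel and sum: 7·3 + 5·1.

27 26 22
11 20 27
59 6 50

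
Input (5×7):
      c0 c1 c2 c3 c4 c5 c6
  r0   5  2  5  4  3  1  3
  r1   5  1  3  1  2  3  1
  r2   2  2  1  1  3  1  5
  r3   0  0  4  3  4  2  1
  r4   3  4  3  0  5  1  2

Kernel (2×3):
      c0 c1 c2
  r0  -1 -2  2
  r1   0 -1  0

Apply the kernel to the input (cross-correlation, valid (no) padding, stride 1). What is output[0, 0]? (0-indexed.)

0

The receptive field on the input at this output position is [5 2 5 / 5 1 3]. Elementwise product with the kernel and sum: 5·-1 + 2·-2 + 5·2 + 1·-1.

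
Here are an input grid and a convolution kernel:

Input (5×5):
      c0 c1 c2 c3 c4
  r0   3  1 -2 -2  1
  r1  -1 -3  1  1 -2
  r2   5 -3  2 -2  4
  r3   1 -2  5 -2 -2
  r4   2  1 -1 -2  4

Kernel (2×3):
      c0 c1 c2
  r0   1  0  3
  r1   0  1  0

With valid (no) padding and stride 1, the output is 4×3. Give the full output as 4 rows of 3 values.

-6 -4 2
-1 2 -7
9 -4 12
17 -9 -3

Output[0,0]: The receptive field on the input at this output position is [3 1 -2 / -1 -3 1]. Elementwise product with the kernel and sum: 3·1 + -2·3 + -3·1.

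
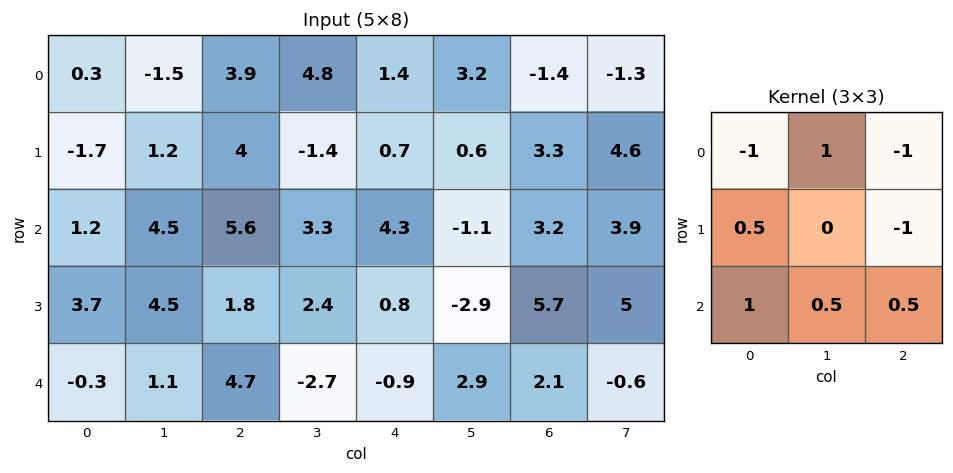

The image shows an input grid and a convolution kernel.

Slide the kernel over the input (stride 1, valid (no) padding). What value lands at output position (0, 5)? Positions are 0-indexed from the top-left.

-5.15

The receptive field on the input at this output position is [3.2 -1.4 -1.3 / 0.6 3.3 4.6 / -1.1 3.2 3.9]. Elementwise product with the kernel and sum: 3.2·-1 + -1.4·1 + -1.3·-1 + 0.6·0.5 + 4.6·-1 + -1.1·1 + 3.2·0.5 + 3.9·0.5.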